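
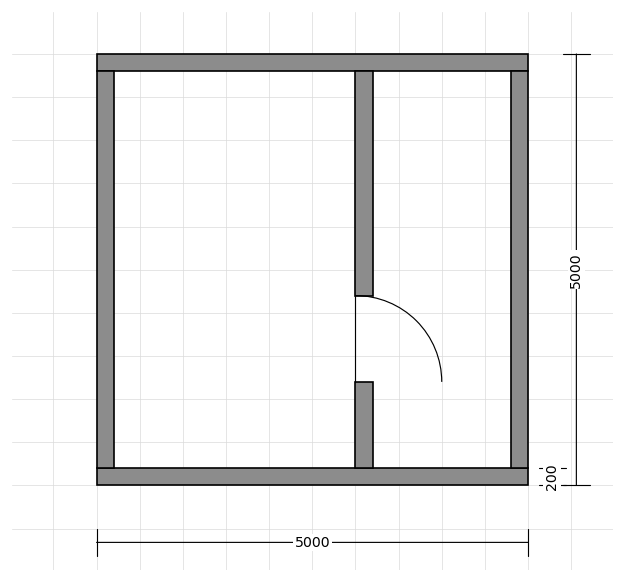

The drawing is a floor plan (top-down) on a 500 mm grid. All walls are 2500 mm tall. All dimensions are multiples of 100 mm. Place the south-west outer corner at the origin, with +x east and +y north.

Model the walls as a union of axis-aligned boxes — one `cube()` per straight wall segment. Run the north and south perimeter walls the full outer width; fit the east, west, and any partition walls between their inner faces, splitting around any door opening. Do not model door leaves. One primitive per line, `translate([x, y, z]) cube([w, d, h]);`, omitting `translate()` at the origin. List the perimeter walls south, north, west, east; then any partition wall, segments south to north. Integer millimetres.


cube([5000, 200, 2500]);
translate([0, 4800, 0]) cube([5000, 200, 2500]);
translate([0, 200, 0]) cube([200, 4600, 2500]);
translate([4800, 200, 0]) cube([200, 4600, 2500]);
translate([3000, 200, 0]) cube([200, 1000, 2500]);
translate([3000, 2200, 0]) cube([200, 2600, 2500]);


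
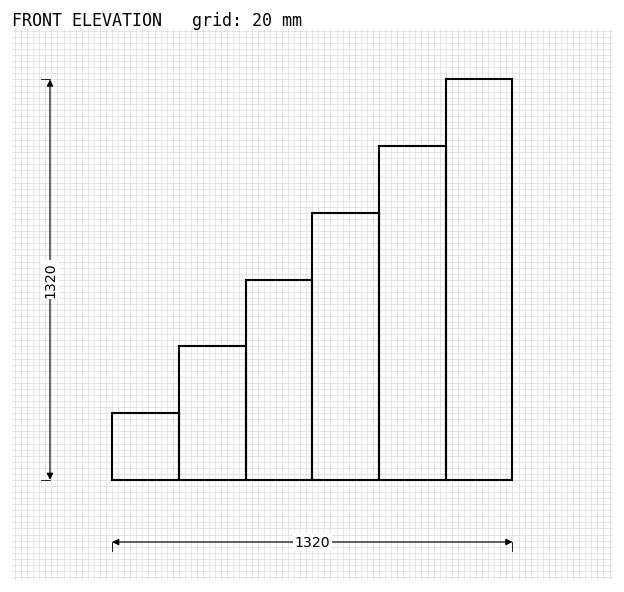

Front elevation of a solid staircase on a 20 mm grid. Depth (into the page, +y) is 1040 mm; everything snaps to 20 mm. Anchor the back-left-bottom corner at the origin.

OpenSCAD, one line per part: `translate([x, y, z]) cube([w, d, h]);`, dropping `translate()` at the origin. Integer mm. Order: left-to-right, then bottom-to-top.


cube([220, 1040, 220]);
translate([220, 0, 0]) cube([220, 1040, 440]);
translate([440, 0, 0]) cube([220, 1040, 660]);
translate([660, 0, 0]) cube([220, 1040, 880]);
translate([880, 0, 0]) cube([220, 1040, 1100]);
translate([1100, 0, 0]) cube([220, 1040, 1320]);


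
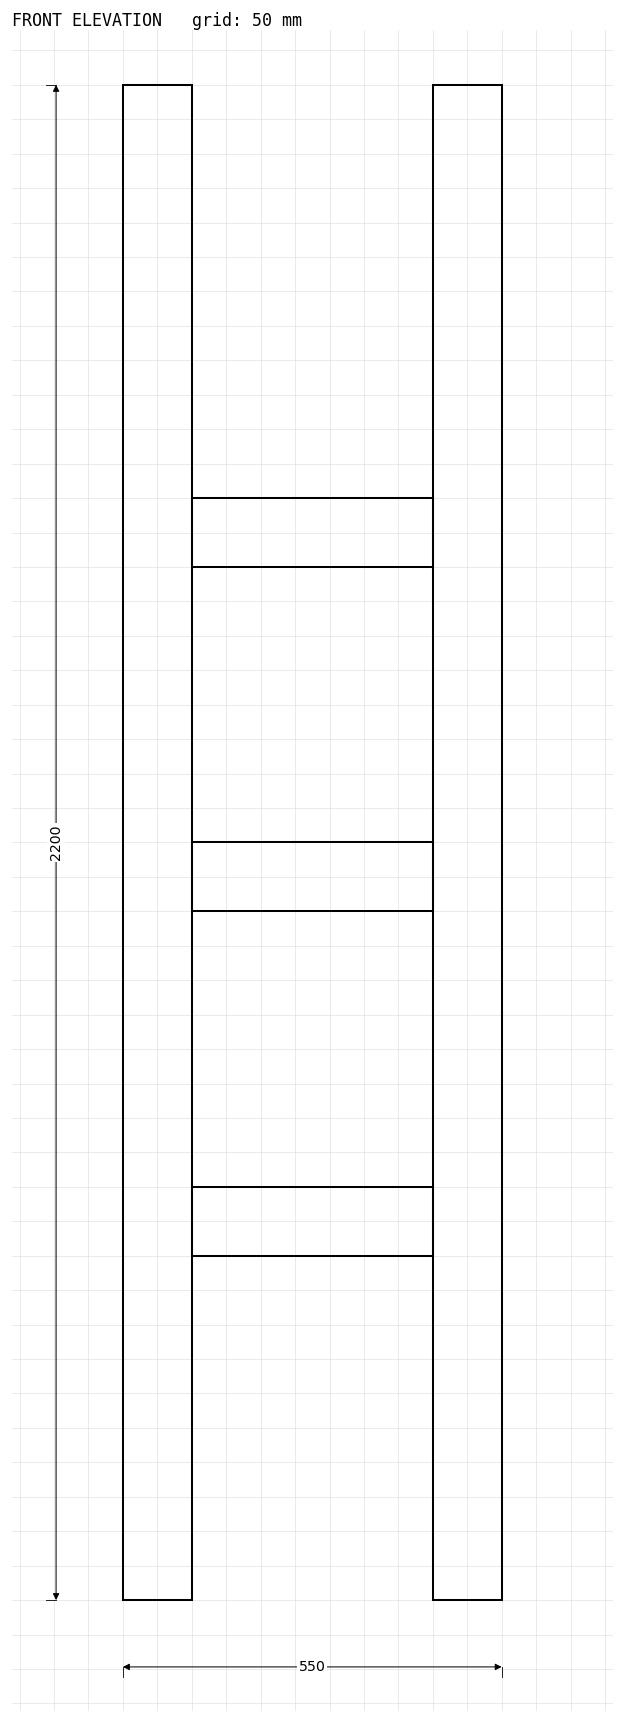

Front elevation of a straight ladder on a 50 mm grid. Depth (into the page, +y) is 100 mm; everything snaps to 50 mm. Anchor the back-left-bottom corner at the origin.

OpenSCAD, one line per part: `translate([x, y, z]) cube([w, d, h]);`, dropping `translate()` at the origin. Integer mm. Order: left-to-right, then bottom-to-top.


cube([100, 100, 2200]);
translate([100, 0, 500]) cube([350, 100, 100]);
translate([100, 0, 1000]) cube([350, 100, 100]);
translate([100, 0, 1500]) cube([350, 100, 100]);
translate([450, 0, 0]) cube([100, 100, 2200]);


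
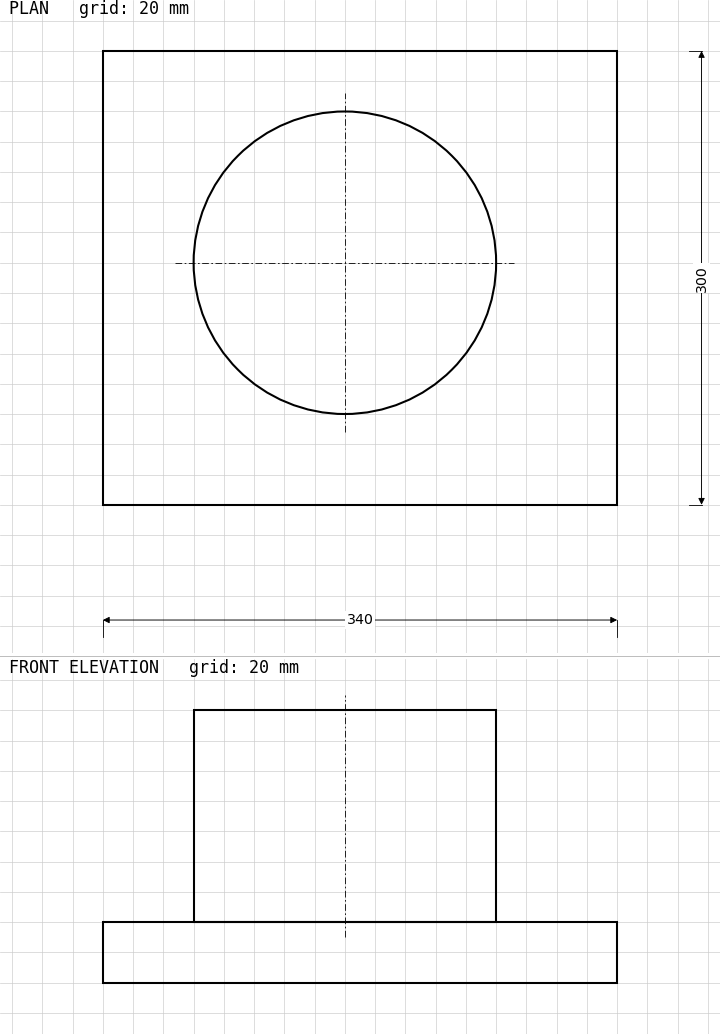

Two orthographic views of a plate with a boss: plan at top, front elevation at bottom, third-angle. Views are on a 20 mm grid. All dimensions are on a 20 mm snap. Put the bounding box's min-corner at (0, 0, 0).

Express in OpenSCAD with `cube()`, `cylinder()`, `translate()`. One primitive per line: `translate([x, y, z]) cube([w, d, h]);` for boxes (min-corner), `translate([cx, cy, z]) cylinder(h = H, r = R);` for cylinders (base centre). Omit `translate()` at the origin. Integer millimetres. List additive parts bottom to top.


cube([340, 300, 40]);
translate([160, 160, 40]) cylinder(h = 140, r = 100);


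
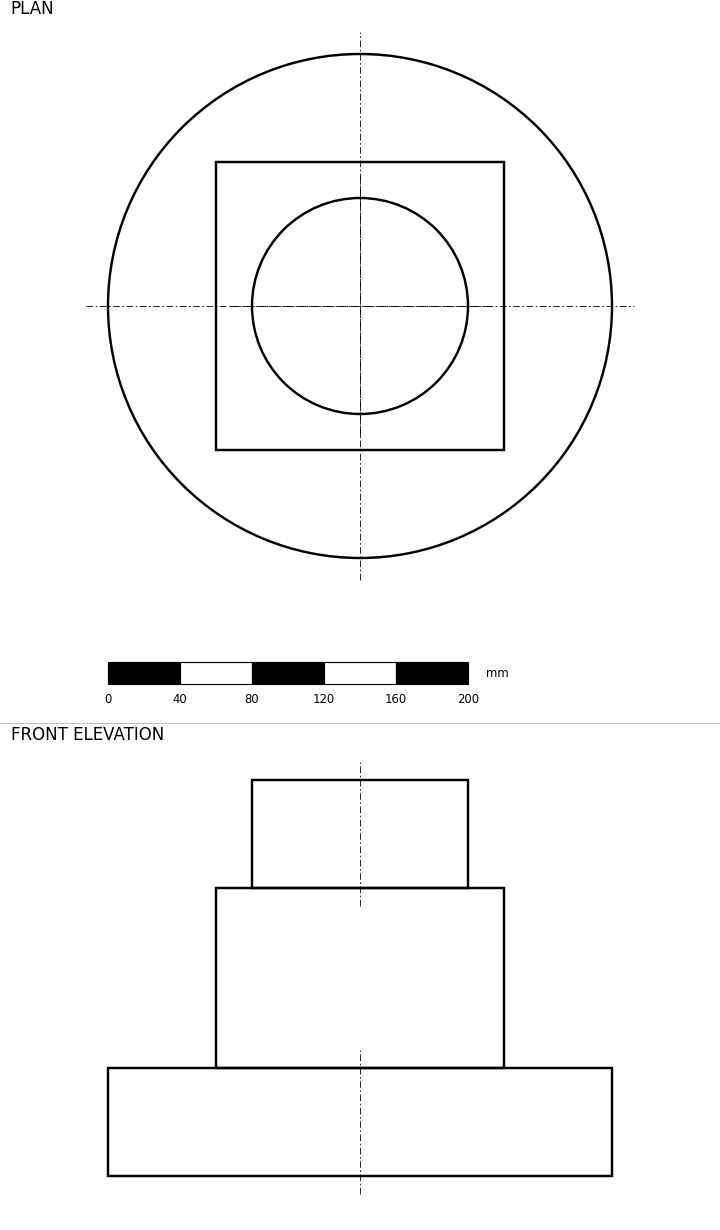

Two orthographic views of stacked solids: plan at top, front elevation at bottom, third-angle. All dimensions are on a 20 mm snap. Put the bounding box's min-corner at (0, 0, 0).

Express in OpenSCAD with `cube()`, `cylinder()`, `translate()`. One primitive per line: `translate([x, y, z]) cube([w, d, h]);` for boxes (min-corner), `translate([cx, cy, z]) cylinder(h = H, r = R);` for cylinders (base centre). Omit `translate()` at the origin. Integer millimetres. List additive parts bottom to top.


translate([140, 140, 0]) cylinder(h = 60, r = 140);
translate([60, 60, 60]) cube([160, 160, 100]);
translate([140, 140, 160]) cylinder(h = 60, r = 60);


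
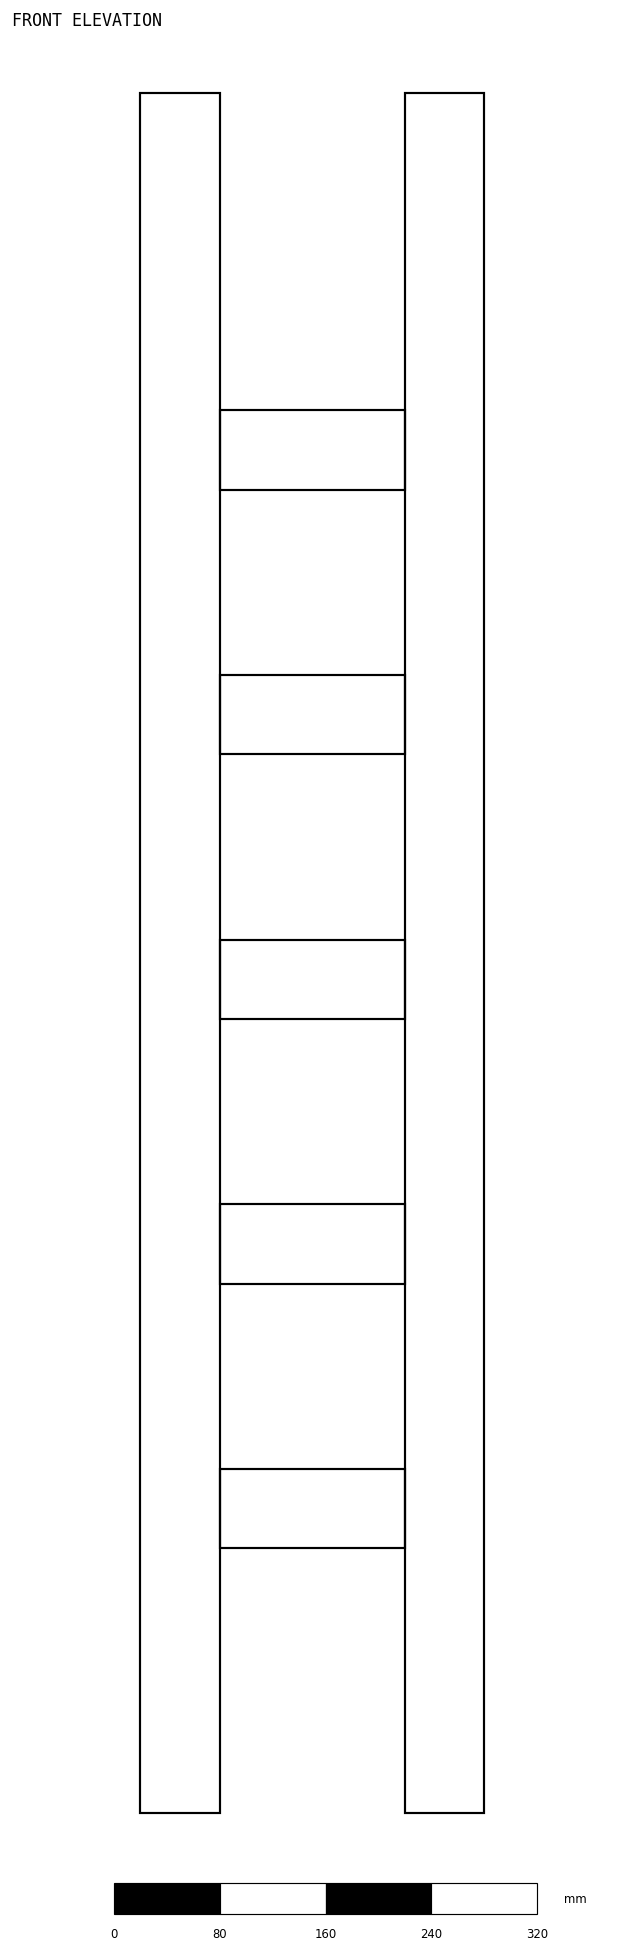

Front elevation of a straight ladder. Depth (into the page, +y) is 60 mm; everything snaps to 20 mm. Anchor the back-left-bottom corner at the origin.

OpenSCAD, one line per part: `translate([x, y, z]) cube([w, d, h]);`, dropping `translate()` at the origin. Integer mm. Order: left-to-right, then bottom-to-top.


cube([60, 60, 1300]);
translate([60, 0, 200]) cube([140, 60, 60]);
translate([60, 0, 400]) cube([140, 60, 60]);
translate([60, 0, 600]) cube([140, 60, 60]);
translate([60, 0, 800]) cube([140, 60, 60]);
translate([60, 0, 1000]) cube([140, 60, 60]);
translate([200, 0, 0]) cube([60, 60, 1300]);


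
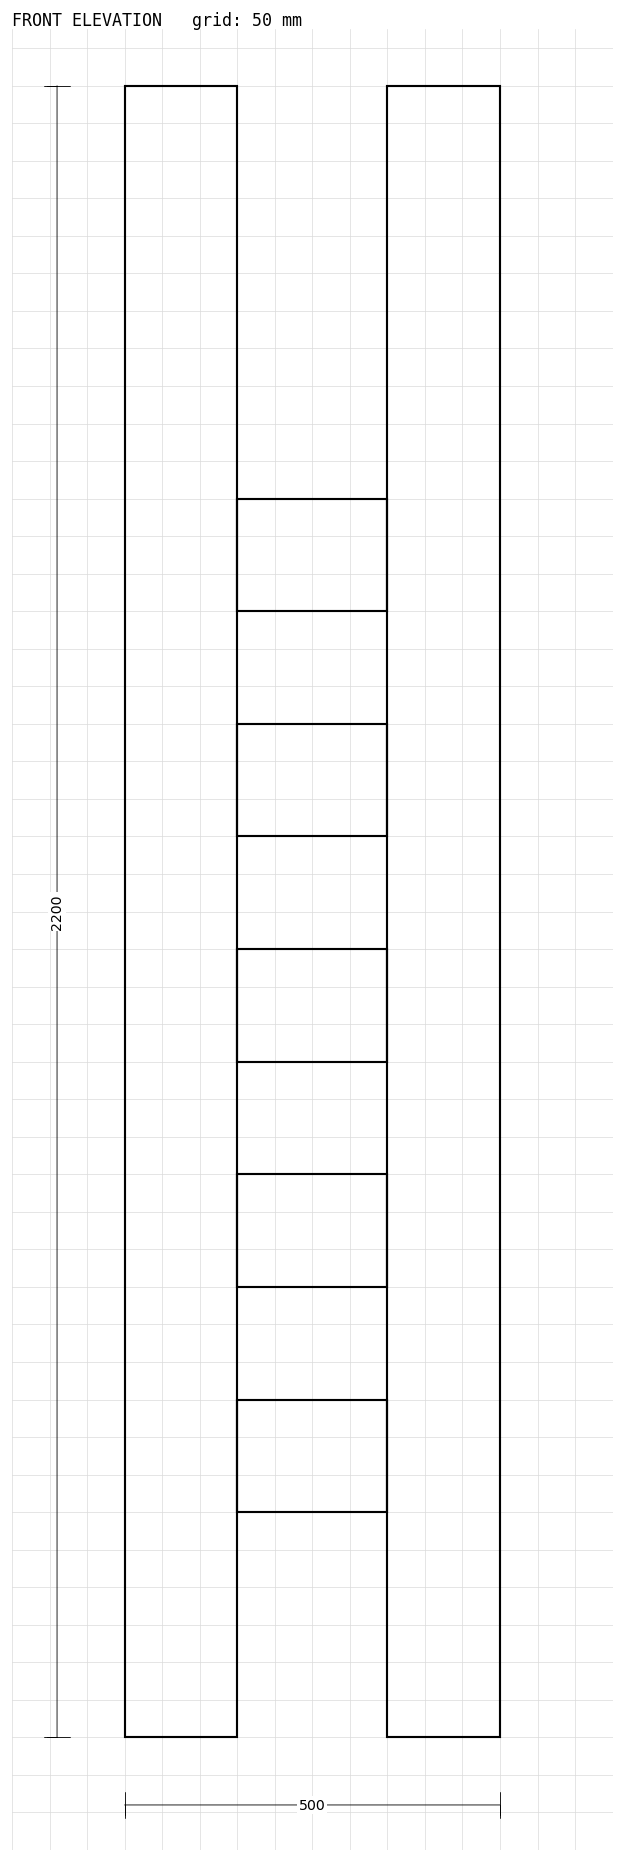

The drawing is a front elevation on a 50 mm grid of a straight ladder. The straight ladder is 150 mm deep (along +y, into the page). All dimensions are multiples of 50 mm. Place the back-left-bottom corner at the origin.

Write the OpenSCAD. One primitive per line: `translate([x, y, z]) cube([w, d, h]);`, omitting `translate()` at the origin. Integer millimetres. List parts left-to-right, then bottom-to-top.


cube([150, 150, 2200]);
translate([150, 0, 300]) cube([200, 150, 150]);
translate([150, 0, 600]) cube([200, 150, 150]);
translate([150, 0, 900]) cube([200, 150, 150]);
translate([150, 0, 1200]) cube([200, 150, 150]);
translate([150, 0, 1500]) cube([200, 150, 150]);
translate([350, 0, 0]) cube([150, 150, 2200]);


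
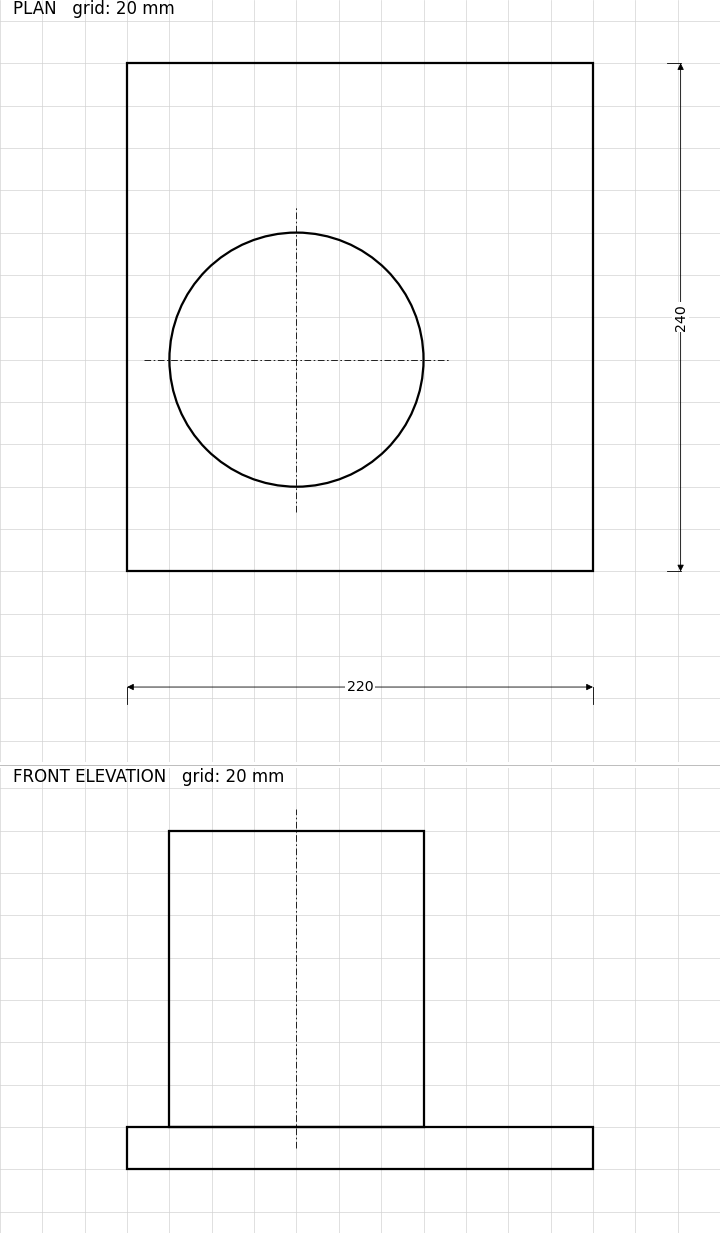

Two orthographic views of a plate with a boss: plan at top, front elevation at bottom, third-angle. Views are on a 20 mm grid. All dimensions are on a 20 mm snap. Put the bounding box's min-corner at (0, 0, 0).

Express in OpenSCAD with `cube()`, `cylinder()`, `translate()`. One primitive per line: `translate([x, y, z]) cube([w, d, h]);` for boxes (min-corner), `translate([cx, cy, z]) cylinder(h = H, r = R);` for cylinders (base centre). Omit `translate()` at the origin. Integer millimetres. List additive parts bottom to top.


cube([220, 240, 20]);
translate([80, 100, 20]) cylinder(h = 140, r = 60);


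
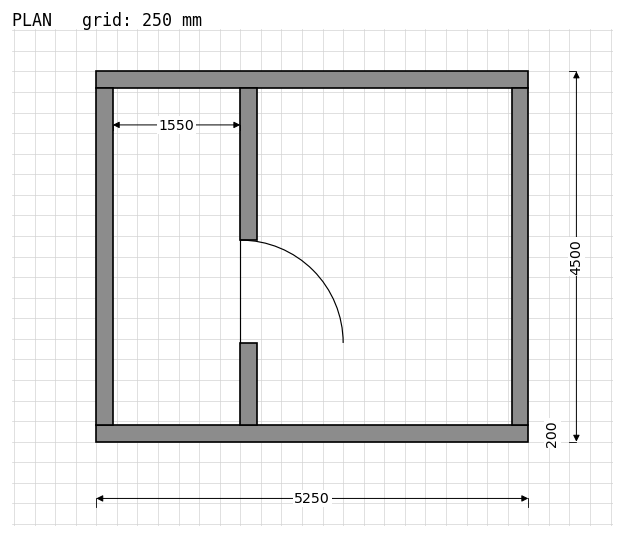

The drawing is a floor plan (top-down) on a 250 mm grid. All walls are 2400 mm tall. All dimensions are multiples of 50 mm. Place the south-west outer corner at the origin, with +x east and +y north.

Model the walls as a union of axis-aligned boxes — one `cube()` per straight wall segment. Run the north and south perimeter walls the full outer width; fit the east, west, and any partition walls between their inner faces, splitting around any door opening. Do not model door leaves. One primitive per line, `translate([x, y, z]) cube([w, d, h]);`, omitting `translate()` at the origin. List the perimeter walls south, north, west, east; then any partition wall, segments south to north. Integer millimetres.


cube([5250, 200, 2400]);
translate([0, 4300, 0]) cube([5250, 200, 2400]);
translate([0, 200, 0]) cube([200, 4100, 2400]);
translate([5050, 200, 0]) cube([200, 4100, 2400]);
translate([1750, 200, 0]) cube([200, 1000, 2400]);
translate([1750, 2450, 0]) cube([200, 1850, 2400]);


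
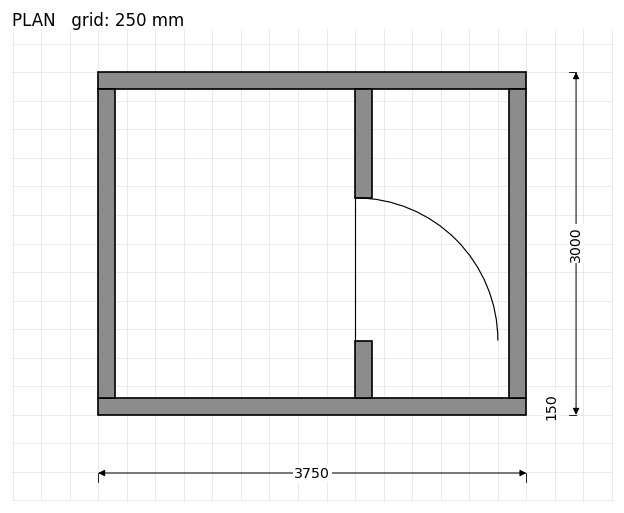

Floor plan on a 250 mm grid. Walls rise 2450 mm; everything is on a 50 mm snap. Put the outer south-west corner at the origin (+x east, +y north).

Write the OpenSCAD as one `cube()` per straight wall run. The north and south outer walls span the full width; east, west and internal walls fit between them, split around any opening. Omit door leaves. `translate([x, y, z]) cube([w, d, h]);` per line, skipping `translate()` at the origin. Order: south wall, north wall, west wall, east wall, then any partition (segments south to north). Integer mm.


cube([3750, 150, 2450]);
translate([0, 2850, 0]) cube([3750, 150, 2450]);
translate([0, 150, 0]) cube([150, 2700, 2450]);
translate([3600, 150, 0]) cube([150, 2700, 2450]);
translate([2250, 150, 0]) cube([150, 500, 2450]);
translate([2250, 1900, 0]) cube([150, 950, 2450]);


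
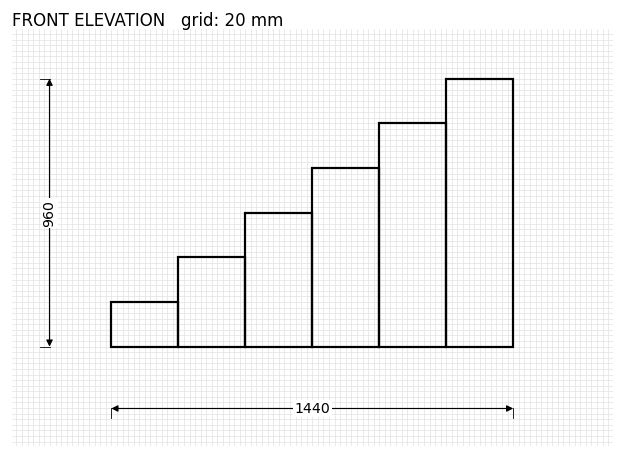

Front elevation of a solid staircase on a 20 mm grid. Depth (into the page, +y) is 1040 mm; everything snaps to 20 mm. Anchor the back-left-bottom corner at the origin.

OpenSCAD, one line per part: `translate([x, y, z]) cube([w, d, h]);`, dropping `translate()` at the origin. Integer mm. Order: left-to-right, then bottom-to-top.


cube([240, 1040, 160]);
translate([240, 0, 0]) cube([240, 1040, 320]);
translate([480, 0, 0]) cube([240, 1040, 480]);
translate([720, 0, 0]) cube([240, 1040, 640]);
translate([960, 0, 0]) cube([240, 1040, 800]);
translate([1200, 0, 0]) cube([240, 1040, 960]);


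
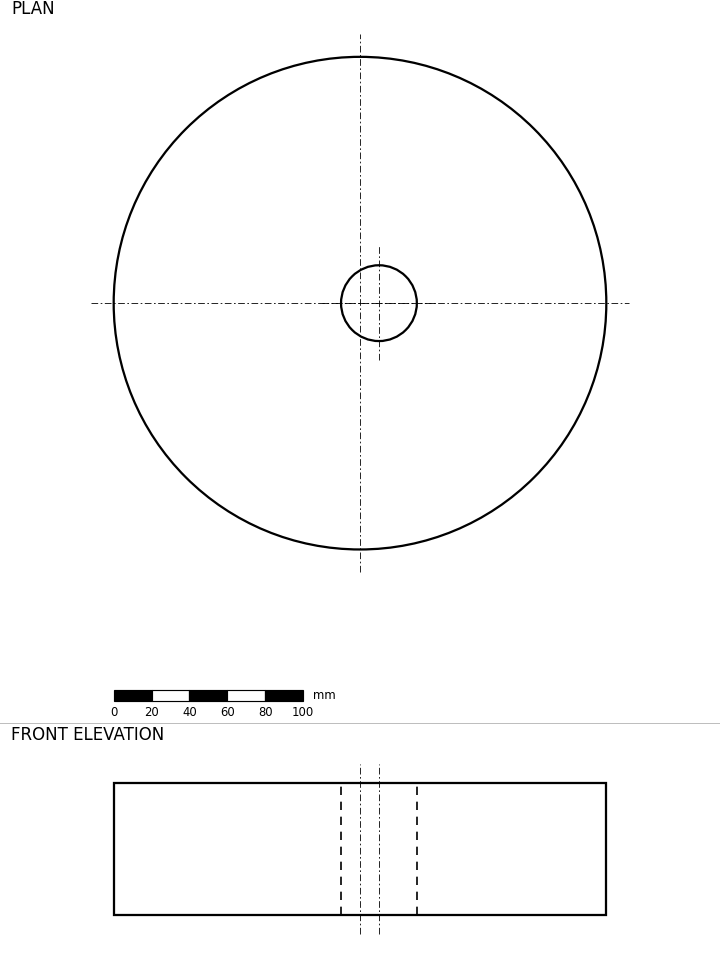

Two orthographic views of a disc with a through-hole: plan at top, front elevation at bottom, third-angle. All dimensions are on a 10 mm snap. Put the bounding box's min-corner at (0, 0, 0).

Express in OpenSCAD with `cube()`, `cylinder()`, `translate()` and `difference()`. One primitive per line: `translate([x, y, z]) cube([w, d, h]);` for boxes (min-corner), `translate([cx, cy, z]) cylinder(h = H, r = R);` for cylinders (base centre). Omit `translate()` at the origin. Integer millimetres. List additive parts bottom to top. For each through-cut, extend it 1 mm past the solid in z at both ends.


difference() {
  translate([130, 130, 0]) cylinder(h = 70, r = 130);
  translate([140, 130, -1]) cylinder(h = 72, r = 20);
}


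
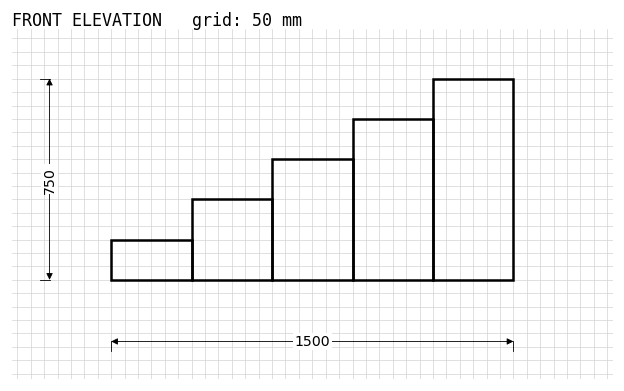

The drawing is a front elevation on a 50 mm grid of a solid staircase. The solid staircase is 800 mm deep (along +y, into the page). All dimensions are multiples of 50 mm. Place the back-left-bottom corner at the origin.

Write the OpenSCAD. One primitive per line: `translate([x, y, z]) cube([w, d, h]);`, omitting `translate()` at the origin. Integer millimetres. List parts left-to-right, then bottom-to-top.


cube([300, 800, 150]);
translate([300, 0, 0]) cube([300, 800, 300]);
translate([600, 0, 0]) cube([300, 800, 450]);
translate([900, 0, 0]) cube([300, 800, 600]);
translate([1200, 0, 0]) cube([300, 800, 750]);


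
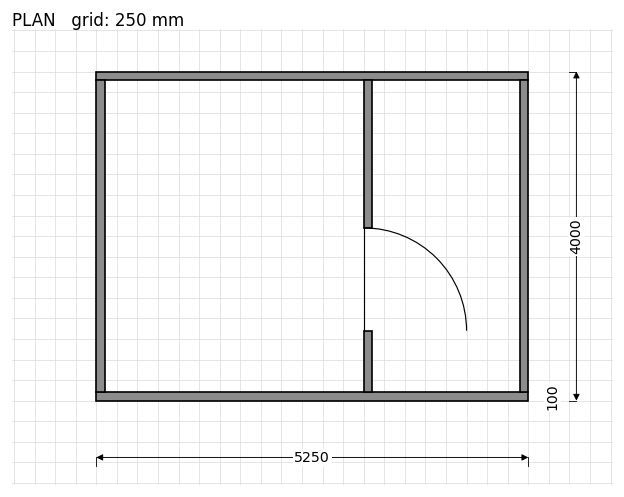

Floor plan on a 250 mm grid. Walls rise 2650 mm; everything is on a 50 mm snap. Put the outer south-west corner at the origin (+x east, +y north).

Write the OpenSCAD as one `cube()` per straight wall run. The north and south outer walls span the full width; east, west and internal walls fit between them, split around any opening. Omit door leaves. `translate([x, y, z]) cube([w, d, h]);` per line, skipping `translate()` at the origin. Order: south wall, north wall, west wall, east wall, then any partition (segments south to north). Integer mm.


cube([5250, 100, 2650]);
translate([0, 3900, 0]) cube([5250, 100, 2650]);
translate([0, 100, 0]) cube([100, 3800, 2650]);
translate([5150, 100, 0]) cube([100, 3800, 2650]);
translate([3250, 100, 0]) cube([100, 750, 2650]);
translate([3250, 2100, 0]) cube([100, 1800, 2650]);


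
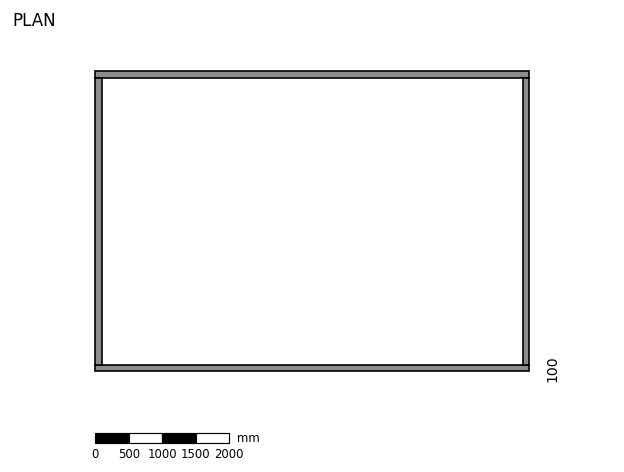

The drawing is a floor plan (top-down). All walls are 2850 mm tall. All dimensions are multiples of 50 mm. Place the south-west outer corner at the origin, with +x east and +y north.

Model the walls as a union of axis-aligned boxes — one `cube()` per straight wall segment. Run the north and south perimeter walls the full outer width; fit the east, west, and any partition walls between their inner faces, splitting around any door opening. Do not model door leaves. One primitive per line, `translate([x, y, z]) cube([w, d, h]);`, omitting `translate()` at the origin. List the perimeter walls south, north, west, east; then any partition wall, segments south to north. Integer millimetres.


cube([6500, 100, 2850]);
translate([0, 4400, 0]) cube([6500, 100, 2850]);
translate([0, 100, 0]) cube([100, 4300, 2850]);
translate([6400, 100, 0]) cube([100, 4300, 2850]);


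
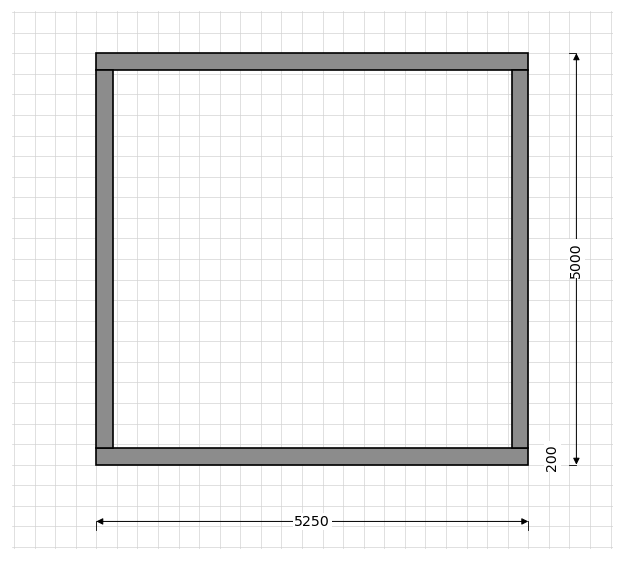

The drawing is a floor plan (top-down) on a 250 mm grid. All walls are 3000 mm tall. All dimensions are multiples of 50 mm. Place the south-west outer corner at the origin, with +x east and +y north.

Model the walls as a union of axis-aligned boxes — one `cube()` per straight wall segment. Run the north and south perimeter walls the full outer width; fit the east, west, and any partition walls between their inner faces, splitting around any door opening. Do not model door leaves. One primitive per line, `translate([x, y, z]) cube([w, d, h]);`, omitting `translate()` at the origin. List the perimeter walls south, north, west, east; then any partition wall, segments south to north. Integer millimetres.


cube([5250, 200, 3000]);
translate([0, 4800, 0]) cube([5250, 200, 3000]);
translate([0, 200, 0]) cube([200, 4600, 3000]);
translate([5050, 200, 0]) cube([200, 4600, 3000]);


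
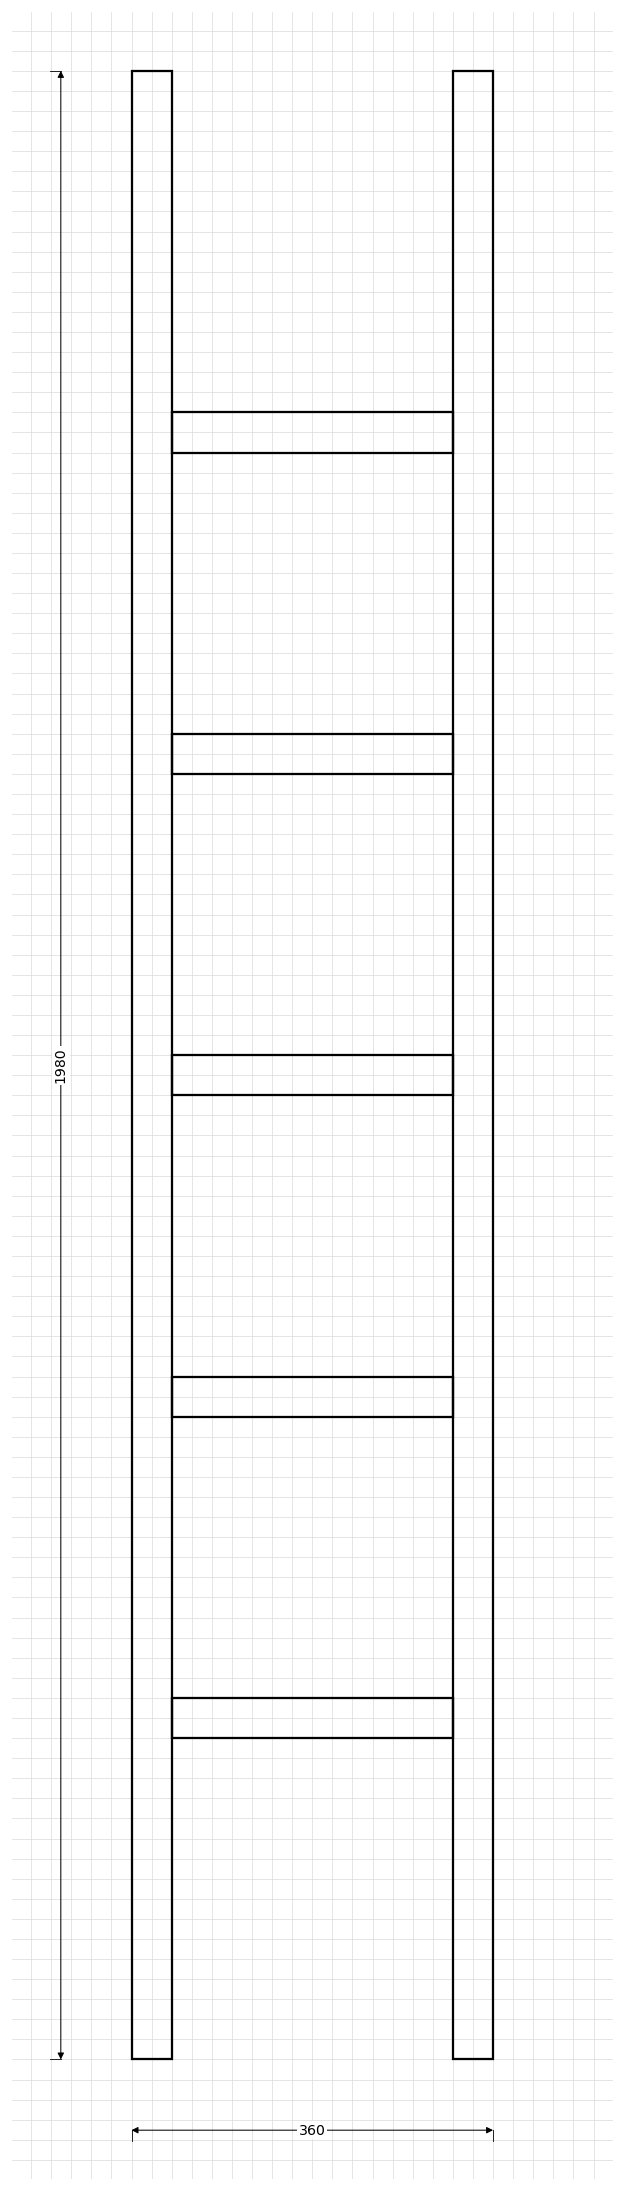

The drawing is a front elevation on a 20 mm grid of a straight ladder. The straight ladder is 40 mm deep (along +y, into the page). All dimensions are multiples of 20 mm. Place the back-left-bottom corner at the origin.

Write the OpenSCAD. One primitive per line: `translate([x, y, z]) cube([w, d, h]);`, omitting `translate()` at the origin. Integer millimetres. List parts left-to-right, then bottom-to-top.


cube([40, 40, 1980]);
translate([40, 0, 320]) cube([280, 40, 40]);
translate([40, 0, 640]) cube([280, 40, 40]);
translate([40, 0, 960]) cube([280, 40, 40]);
translate([40, 0, 1280]) cube([280, 40, 40]);
translate([40, 0, 1600]) cube([280, 40, 40]);
translate([320, 0, 0]) cube([40, 40, 1980]);


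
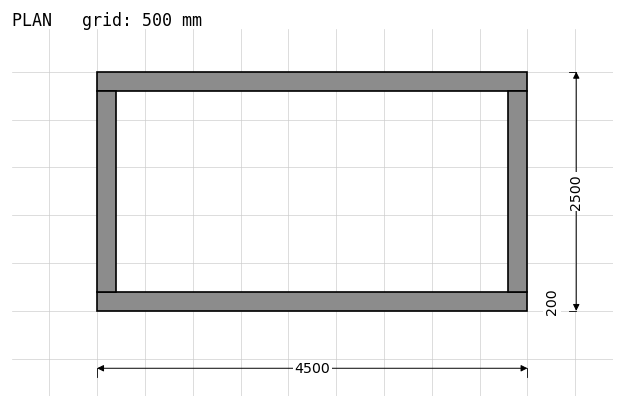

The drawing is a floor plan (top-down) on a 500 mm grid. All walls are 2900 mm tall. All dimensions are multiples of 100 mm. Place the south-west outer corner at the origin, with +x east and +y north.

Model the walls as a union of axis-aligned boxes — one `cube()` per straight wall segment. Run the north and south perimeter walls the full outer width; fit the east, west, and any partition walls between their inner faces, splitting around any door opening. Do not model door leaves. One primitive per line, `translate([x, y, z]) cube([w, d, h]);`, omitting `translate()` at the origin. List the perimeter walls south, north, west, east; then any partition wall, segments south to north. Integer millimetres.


cube([4500, 200, 2900]);
translate([0, 2300, 0]) cube([4500, 200, 2900]);
translate([0, 200, 0]) cube([200, 2100, 2900]);
translate([4300, 200, 0]) cube([200, 2100, 2900]);


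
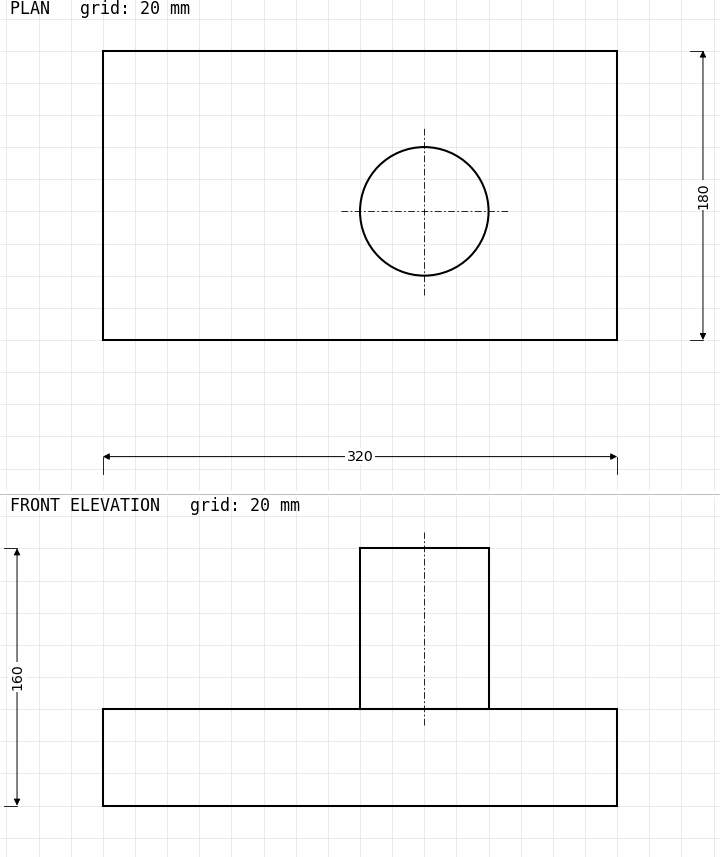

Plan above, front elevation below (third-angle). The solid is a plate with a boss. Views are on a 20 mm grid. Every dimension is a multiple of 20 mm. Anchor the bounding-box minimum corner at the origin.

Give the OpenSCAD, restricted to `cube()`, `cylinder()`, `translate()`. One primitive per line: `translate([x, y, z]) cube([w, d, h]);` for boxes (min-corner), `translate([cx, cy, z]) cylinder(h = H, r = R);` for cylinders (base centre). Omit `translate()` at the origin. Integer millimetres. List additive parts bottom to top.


cube([320, 180, 60]);
translate([200, 80, 60]) cylinder(h = 100, r = 40);


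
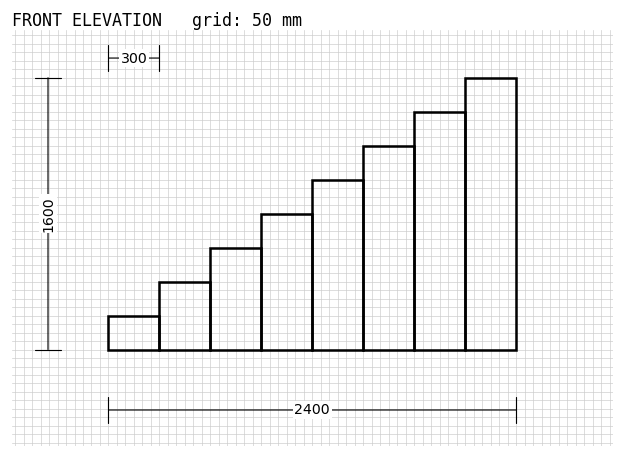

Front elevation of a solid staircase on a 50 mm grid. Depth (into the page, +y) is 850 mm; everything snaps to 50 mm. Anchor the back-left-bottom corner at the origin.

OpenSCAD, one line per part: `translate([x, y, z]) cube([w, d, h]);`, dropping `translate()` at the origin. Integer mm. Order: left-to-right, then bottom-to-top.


cube([300, 850, 200]);
translate([300, 0, 0]) cube([300, 850, 400]);
translate([600, 0, 0]) cube([300, 850, 600]);
translate([900, 0, 0]) cube([300, 850, 800]);
translate([1200, 0, 0]) cube([300, 850, 1000]);
translate([1500, 0, 0]) cube([300, 850, 1200]);
translate([1800, 0, 0]) cube([300, 850, 1400]);
translate([2100, 0, 0]) cube([300, 850, 1600]);


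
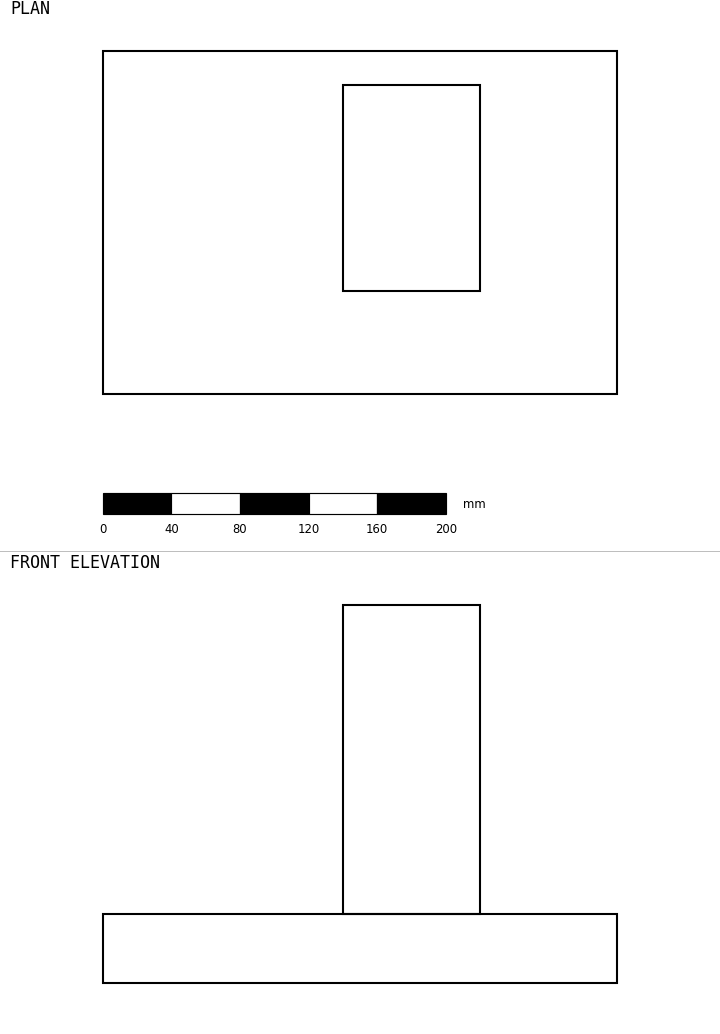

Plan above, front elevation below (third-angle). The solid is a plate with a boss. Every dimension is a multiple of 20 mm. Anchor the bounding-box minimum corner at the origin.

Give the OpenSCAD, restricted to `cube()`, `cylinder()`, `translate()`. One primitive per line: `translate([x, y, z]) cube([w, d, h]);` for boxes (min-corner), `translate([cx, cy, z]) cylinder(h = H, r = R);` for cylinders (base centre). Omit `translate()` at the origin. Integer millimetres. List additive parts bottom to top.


cube([300, 200, 40]);
translate([140, 60, 40]) cube([80, 120, 180]);


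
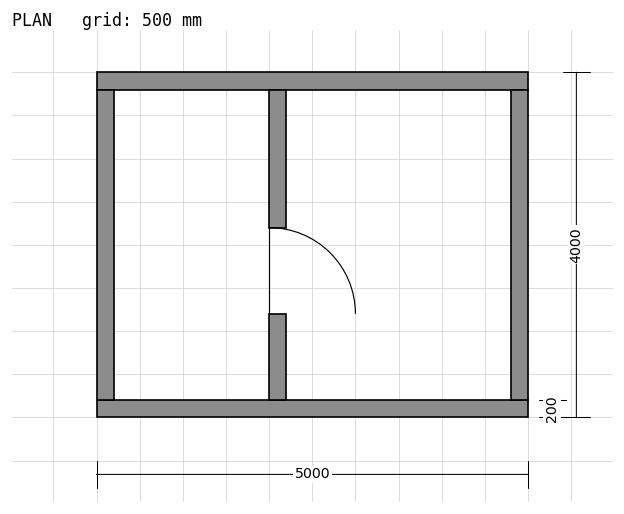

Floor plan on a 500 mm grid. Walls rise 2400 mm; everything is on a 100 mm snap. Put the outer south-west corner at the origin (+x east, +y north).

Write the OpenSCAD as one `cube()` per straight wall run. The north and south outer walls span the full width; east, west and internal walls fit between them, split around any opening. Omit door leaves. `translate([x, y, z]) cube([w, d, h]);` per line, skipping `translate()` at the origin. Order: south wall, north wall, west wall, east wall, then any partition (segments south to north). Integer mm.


cube([5000, 200, 2400]);
translate([0, 3800, 0]) cube([5000, 200, 2400]);
translate([0, 200, 0]) cube([200, 3600, 2400]);
translate([4800, 200, 0]) cube([200, 3600, 2400]);
translate([2000, 200, 0]) cube([200, 1000, 2400]);
translate([2000, 2200, 0]) cube([200, 1600, 2400]);


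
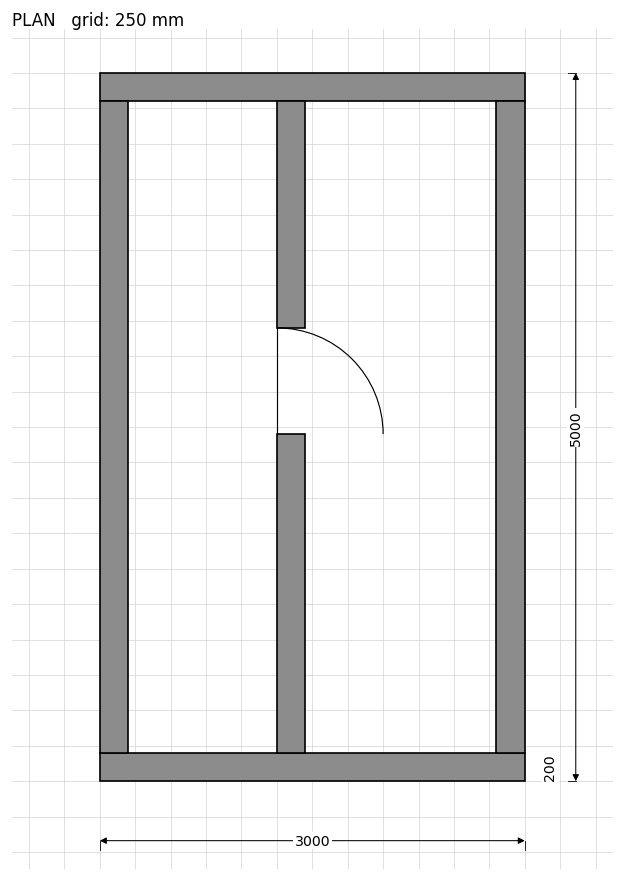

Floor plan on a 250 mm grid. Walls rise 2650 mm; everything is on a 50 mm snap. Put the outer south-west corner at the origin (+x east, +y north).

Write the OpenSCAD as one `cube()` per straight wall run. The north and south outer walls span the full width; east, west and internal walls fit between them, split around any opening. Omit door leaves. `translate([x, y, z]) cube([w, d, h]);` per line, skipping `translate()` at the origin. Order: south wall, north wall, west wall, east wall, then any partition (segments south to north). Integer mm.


cube([3000, 200, 2650]);
translate([0, 4800, 0]) cube([3000, 200, 2650]);
translate([0, 200, 0]) cube([200, 4600, 2650]);
translate([2800, 200, 0]) cube([200, 4600, 2650]);
translate([1250, 200, 0]) cube([200, 2250, 2650]);
translate([1250, 3200, 0]) cube([200, 1600, 2650]);


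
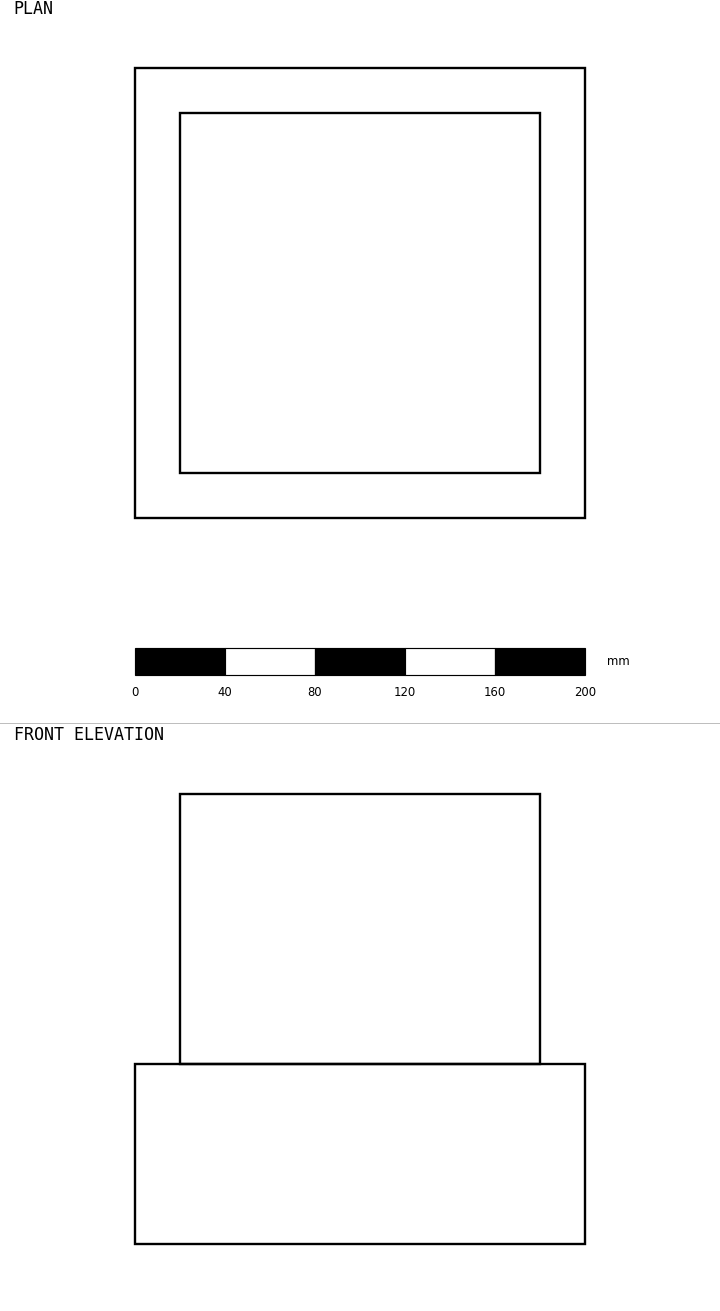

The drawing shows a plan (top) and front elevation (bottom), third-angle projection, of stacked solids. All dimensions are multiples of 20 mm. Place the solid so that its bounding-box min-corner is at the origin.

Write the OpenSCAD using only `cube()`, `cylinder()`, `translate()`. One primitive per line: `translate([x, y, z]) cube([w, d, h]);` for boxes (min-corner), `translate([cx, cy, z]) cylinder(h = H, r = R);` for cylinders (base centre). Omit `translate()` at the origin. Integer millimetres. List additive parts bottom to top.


cube([200, 200, 80]);
translate([20, 20, 80]) cube([160, 160, 120]);


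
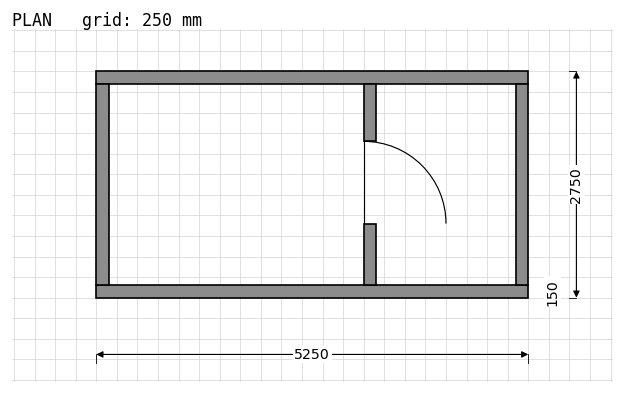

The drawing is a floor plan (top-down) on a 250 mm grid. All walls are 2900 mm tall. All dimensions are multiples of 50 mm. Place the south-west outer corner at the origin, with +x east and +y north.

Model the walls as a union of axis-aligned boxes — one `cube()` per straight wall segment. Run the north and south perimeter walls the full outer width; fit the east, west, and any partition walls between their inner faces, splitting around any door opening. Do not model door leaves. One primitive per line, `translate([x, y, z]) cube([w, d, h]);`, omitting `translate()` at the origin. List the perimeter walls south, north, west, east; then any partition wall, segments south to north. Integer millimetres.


cube([5250, 150, 2900]);
translate([0, 2600, 0]) cube([5250, 150, 2900]);
translate([0, 150, 0]) cube([150, 2450, 2900]);
translate([5100, 150, 0]) cube([150, 2450, 2900]);
translate([3250, 150, 0]) cube([150, 750, 2900]);
translate([3250, 1900, 0]) cube([150, 700, 2900]);


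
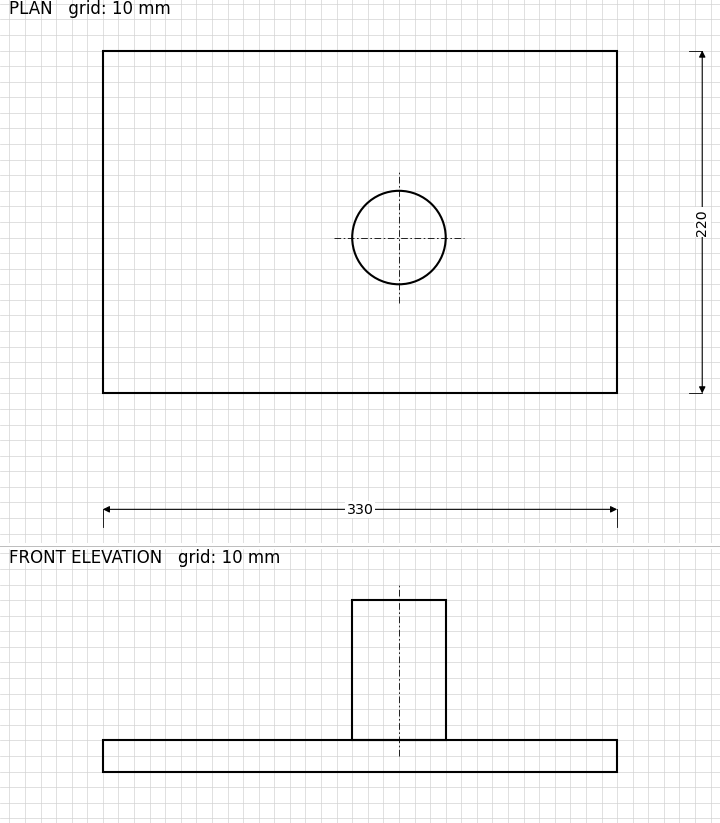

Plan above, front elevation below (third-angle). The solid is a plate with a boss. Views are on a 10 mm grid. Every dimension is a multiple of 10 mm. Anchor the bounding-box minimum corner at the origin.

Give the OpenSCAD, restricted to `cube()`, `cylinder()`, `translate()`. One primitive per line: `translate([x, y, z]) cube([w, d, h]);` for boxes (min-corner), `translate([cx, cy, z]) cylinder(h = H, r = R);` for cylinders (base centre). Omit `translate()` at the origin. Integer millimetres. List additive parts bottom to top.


cube([330, 220, 20]);
translate([190, 100, 20]) cylinder(h = 90, r = 30);


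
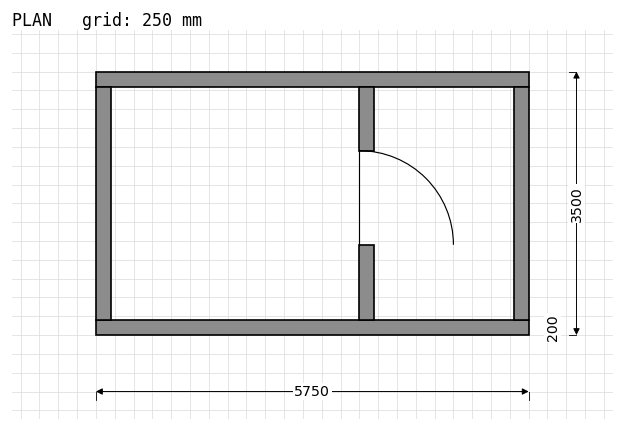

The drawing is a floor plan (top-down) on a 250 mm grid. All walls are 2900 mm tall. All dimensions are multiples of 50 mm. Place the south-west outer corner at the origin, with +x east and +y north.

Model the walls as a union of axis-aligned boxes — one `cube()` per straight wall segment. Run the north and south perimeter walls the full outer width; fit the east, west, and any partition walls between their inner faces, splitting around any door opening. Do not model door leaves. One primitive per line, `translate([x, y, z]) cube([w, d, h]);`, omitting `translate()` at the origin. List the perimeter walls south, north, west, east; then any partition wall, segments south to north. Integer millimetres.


cube([5750, 200, 2900]);
translate([0, 3300, 0]) cube([5750, 200, 2900]);
translate([0, 200, 0]) cube([200, 3100, 2900]);
translate([5550, 200, 0]) cube([200, 3100, 2900]);
translate([3500, 200, 0]) cube([200, 1000, 2900]);
translate([3500, 2450, 0]) cube([200, 850, 2900]);


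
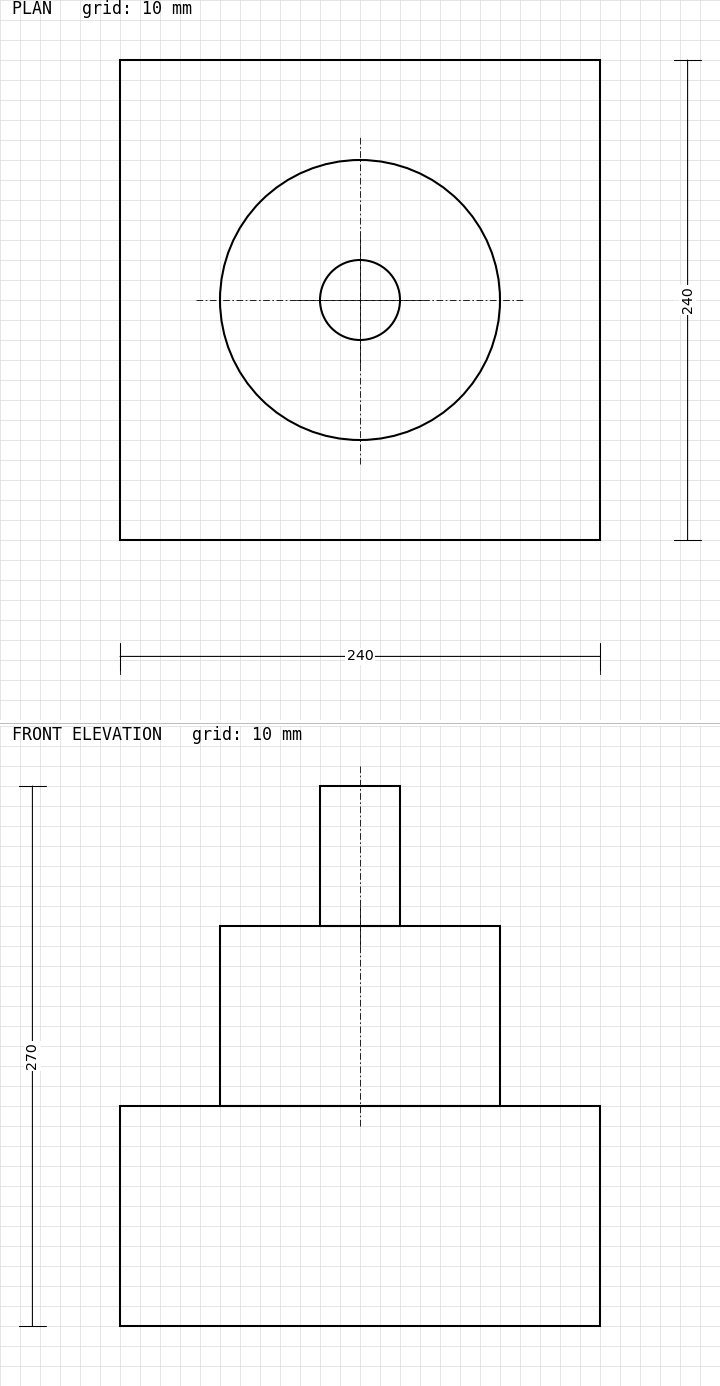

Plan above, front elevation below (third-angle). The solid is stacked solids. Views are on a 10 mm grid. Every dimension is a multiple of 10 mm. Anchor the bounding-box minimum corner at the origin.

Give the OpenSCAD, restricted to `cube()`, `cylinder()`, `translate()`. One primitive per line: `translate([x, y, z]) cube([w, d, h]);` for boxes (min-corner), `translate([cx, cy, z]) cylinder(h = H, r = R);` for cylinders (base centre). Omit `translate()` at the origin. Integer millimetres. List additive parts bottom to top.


cube([240, 240, 110]);
translate([120, 120, 110]) cylinder(h = 90, r = 70);
translate([120, 120, 200]) cylinder(h = 70, r = 20);


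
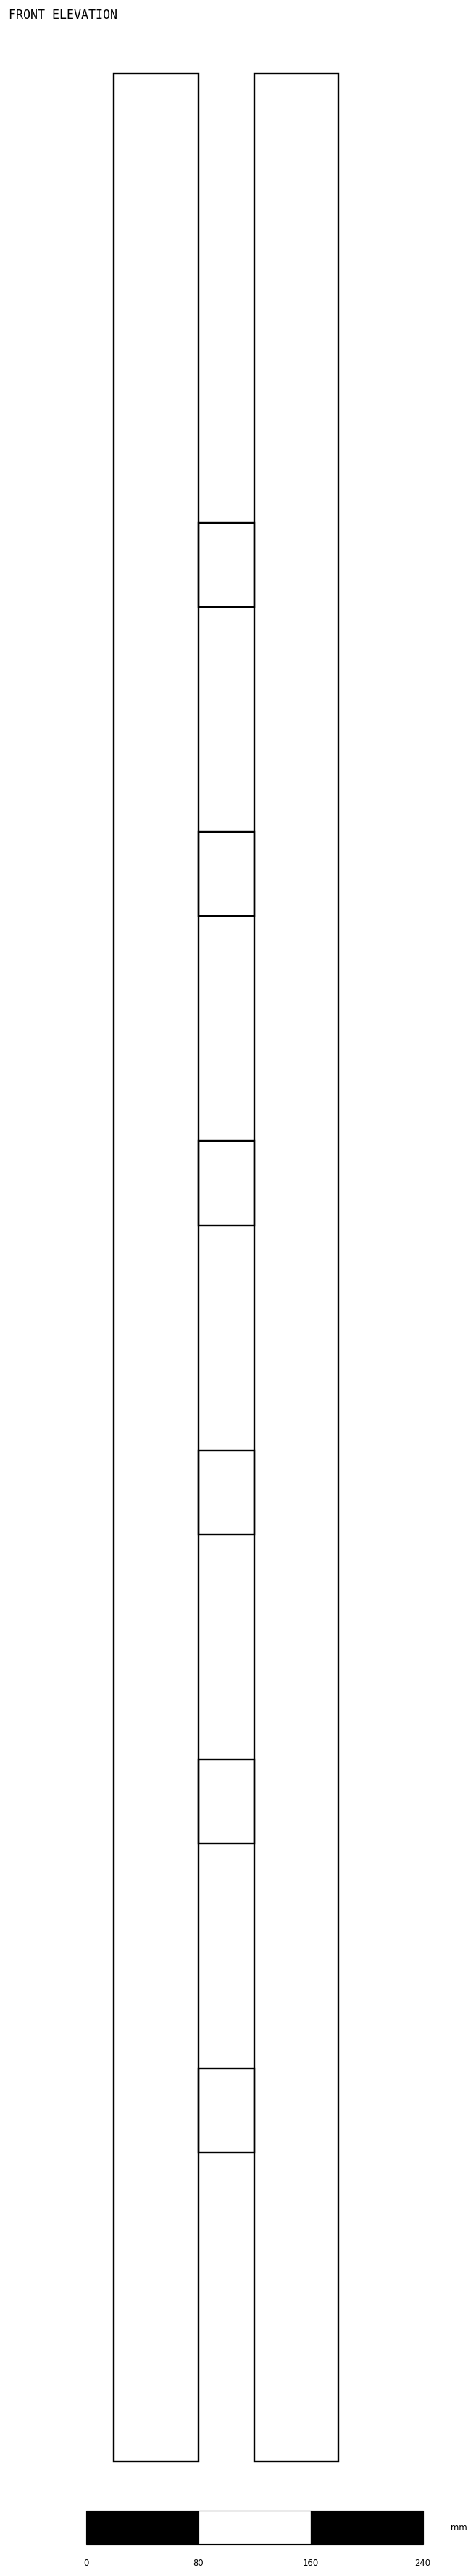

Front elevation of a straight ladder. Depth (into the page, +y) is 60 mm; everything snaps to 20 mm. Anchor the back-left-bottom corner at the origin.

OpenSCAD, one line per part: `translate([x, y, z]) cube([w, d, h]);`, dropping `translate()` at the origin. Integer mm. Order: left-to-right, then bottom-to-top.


cube([60, 60, 1700]);
translate([60, 0, 220]) cube([40, 60, 60]);
translate([60, 0, 440]) cube([40, 60, 60]);
translate([60, 0, 660]) cube([40, 60, 60]);
translate([60, 0, 880]) cube([40, 60, 60]);
translate([60, 0, 1100]) cube([40, 60, 60]);
translate([60, 0, 1320]) cube([40, 60, 60]);
translate([100, 0, 0]) cube([60, 60, 1700]);


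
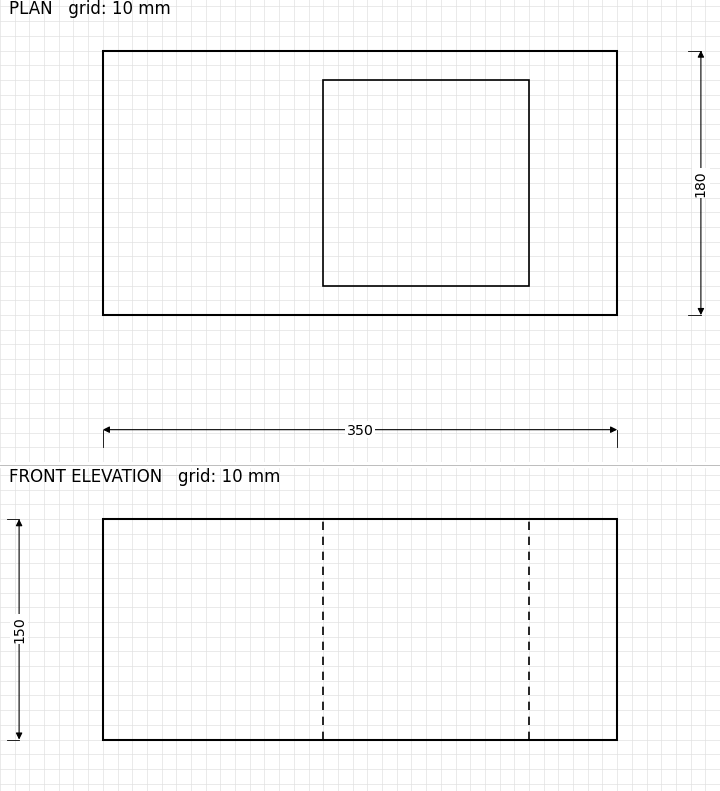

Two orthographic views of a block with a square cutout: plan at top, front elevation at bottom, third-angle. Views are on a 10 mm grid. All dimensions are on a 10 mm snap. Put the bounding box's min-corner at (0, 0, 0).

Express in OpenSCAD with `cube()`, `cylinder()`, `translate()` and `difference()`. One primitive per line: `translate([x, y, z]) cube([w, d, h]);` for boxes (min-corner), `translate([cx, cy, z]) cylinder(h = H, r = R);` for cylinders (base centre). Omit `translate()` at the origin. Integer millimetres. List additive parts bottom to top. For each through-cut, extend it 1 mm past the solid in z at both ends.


difference() {
  cube([350, 180, 150]);
  translate([150, 20, -1]) cube([140, 140, 152]);
}


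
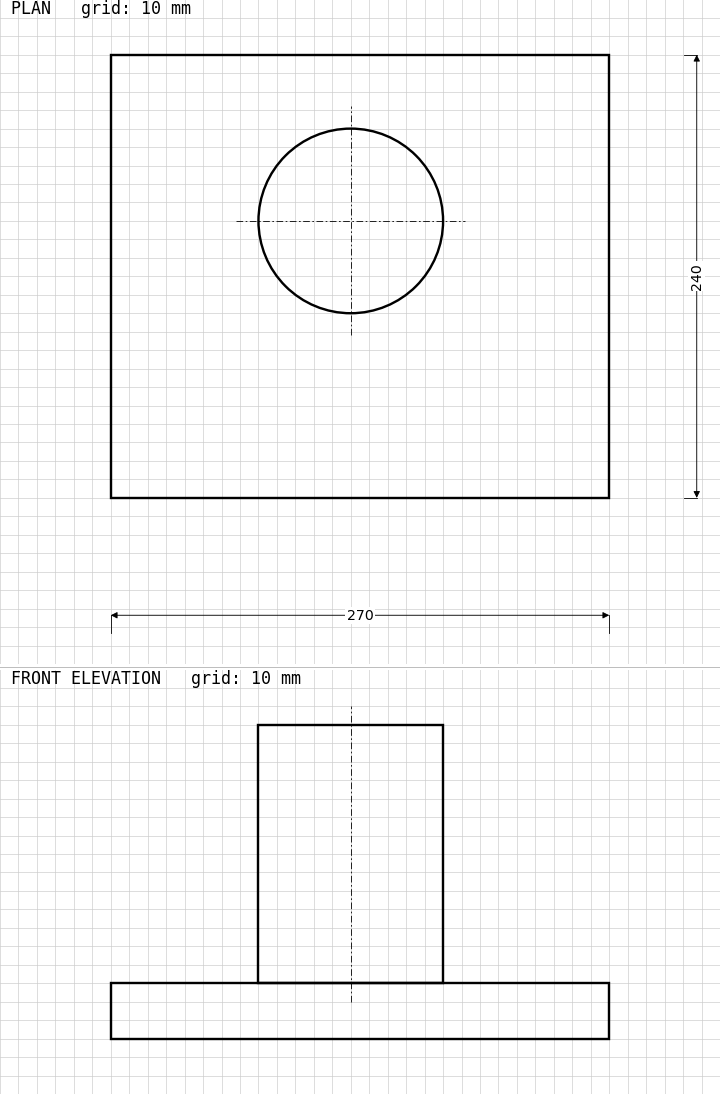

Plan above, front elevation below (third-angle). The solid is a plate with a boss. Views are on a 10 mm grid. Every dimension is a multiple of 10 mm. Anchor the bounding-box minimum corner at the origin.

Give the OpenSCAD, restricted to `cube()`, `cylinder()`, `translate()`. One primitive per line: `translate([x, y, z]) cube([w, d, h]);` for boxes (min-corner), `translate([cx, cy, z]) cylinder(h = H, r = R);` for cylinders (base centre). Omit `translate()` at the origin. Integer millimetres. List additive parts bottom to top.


cube([270, 240, 30]);
translate([130, 150, 30]) cylinder(h = 140, r = 50);


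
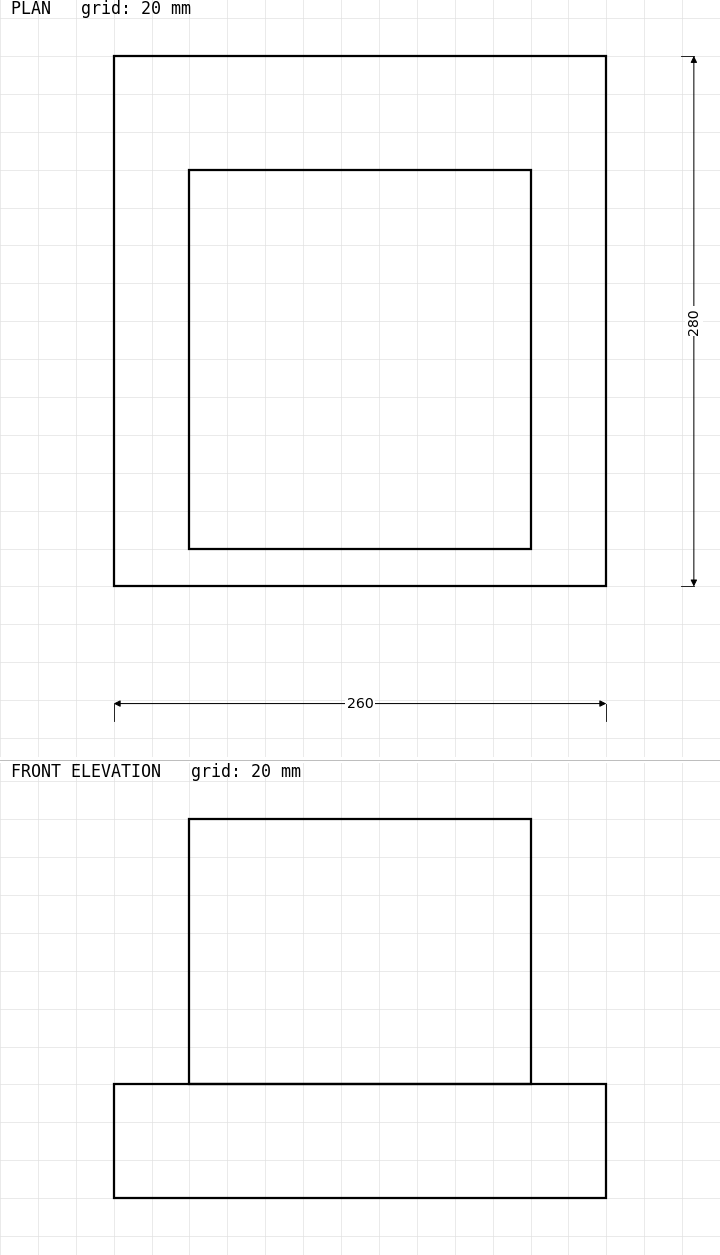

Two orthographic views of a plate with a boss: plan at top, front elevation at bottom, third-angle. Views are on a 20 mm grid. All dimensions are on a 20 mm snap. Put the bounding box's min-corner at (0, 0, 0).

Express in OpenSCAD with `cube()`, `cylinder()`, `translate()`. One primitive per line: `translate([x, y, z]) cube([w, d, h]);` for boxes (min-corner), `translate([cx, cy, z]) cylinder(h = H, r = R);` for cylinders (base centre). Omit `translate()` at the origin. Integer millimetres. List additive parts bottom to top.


cube([260, 280, 60]);
translate([40, 20, 60]) cube([180, 200, 140]);


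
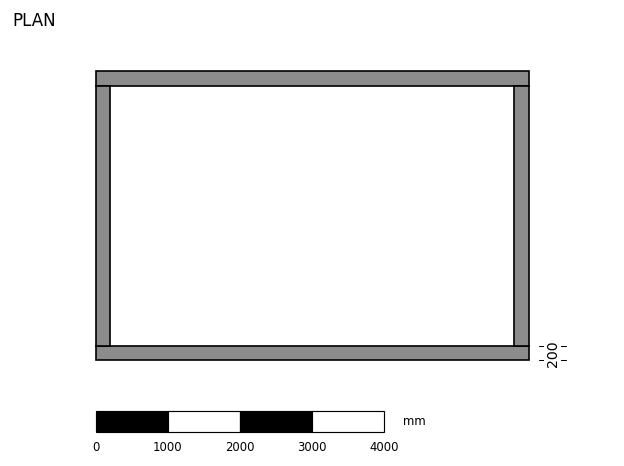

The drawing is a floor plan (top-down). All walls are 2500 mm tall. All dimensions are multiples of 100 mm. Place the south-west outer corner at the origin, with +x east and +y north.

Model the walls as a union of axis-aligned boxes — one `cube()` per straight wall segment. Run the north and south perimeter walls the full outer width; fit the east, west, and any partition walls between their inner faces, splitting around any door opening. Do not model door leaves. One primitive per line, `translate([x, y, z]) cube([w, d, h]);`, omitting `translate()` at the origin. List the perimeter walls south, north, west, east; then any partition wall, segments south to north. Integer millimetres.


cube([6000, 200, 2500]);
translate([0, 3800, 0]) cube([6000, 200, 2500]);
translate([0, 200, 0]) cube([200, 3600, 2500]);
translate([5800, 200, 0]) cube([200, 3600, 2500]);


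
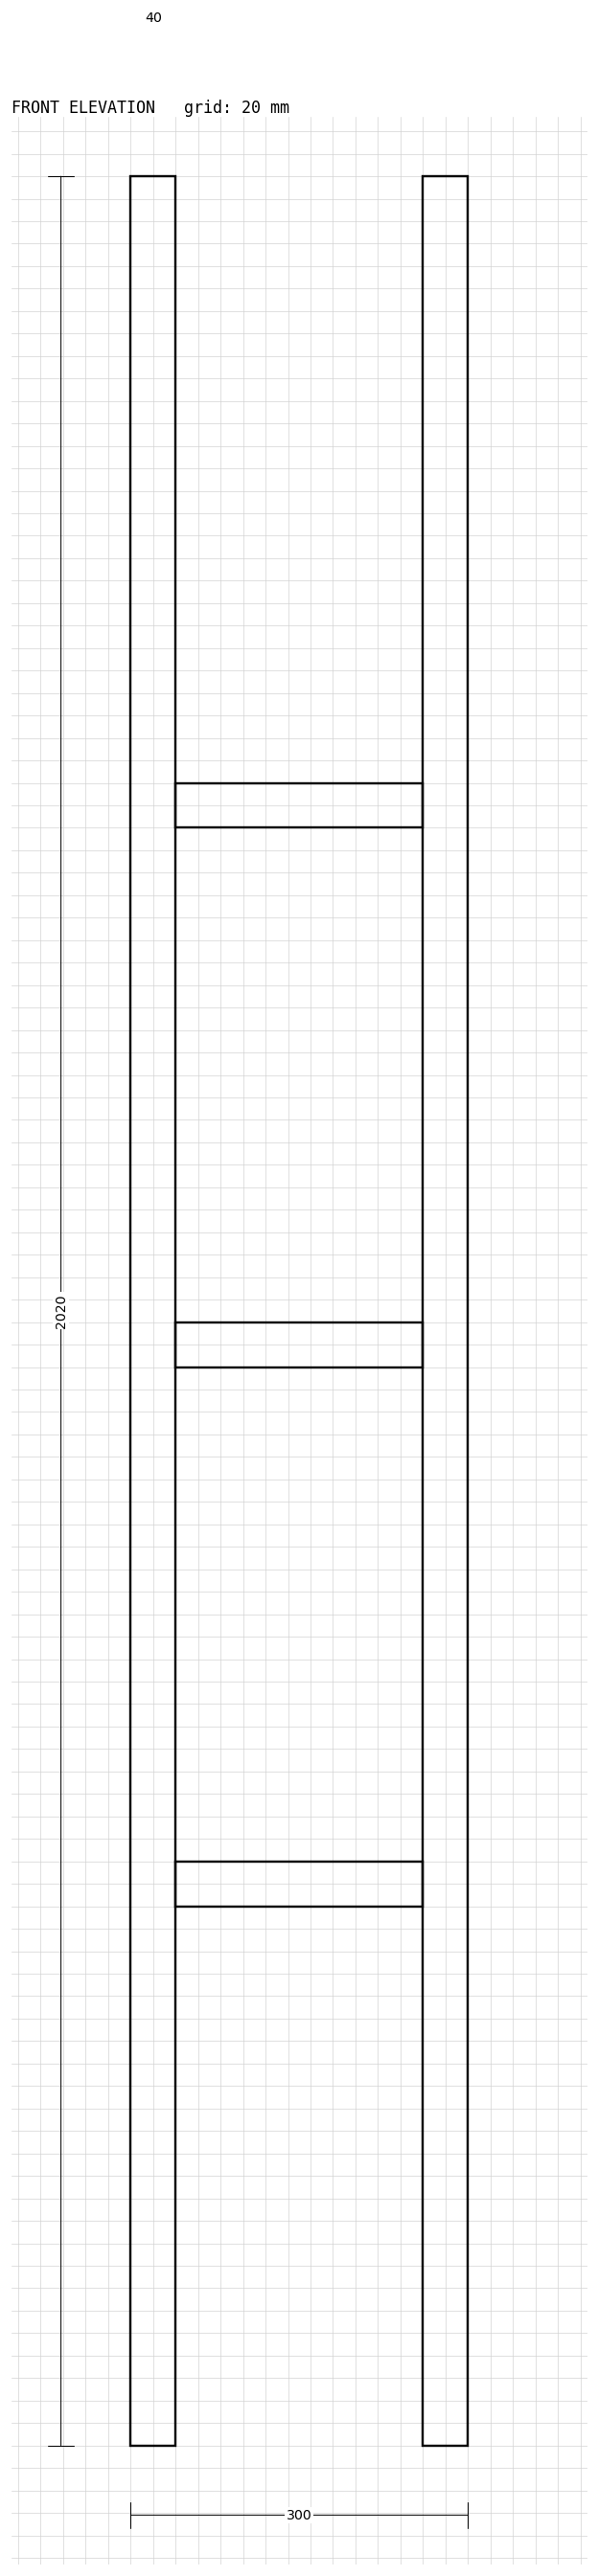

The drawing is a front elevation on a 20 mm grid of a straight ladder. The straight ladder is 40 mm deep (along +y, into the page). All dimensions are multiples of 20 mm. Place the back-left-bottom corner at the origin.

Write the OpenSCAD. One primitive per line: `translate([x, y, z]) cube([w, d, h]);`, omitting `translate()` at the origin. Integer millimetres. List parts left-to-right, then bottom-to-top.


cube([40, 40, 2020]);
translate([40, 0, 480]) cube([220, 40, 40]);
translate([40, 0, 960]) cube([220, 40, 40]);
translate([40, 0, 1440]) cube([220, 40, 40]);
translate([260, 0, 0]) cube([40, 40, 2020]);
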